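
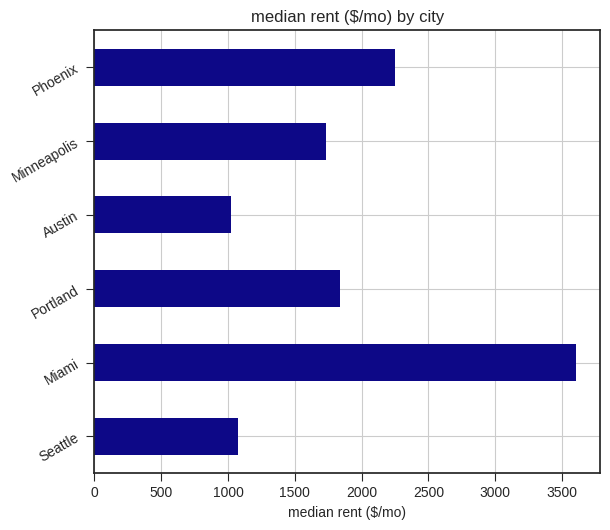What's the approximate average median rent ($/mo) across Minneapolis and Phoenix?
(1500 + 2500) / 2 ≈ 2000.

≈ 2000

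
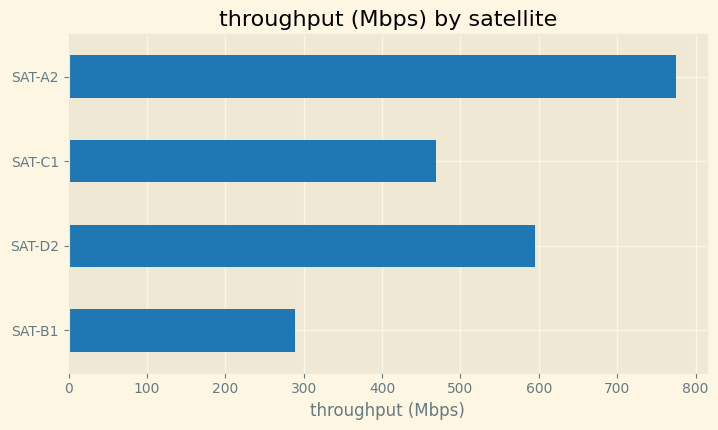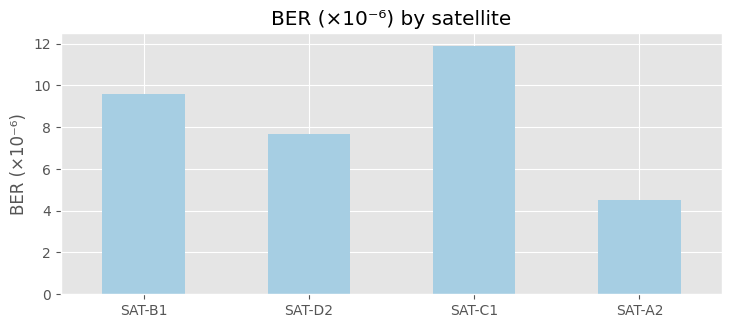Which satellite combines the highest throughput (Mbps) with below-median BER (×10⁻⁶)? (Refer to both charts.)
SAT-A2

Chart 2 median BER (×10⁻⁶) ≈ 8; below-median satellites: SAT-D2, SAT-A2. Among those, SAT-A2 has the highest throughput (Mbps) (≈ 800).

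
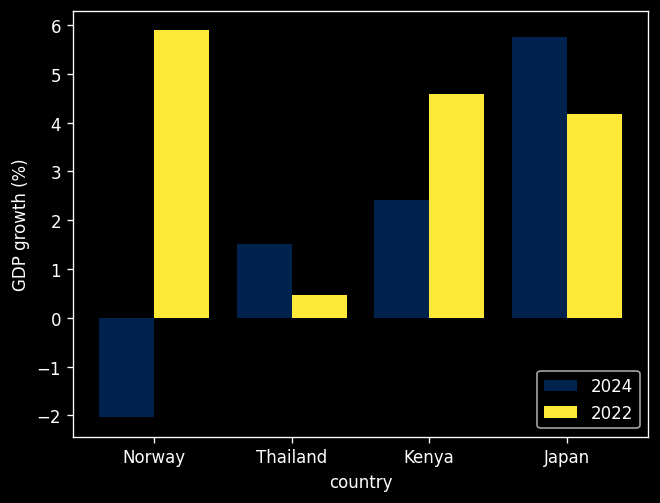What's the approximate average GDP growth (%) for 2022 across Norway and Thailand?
≈ 3

(6 + 0) / 2 ≈ 3.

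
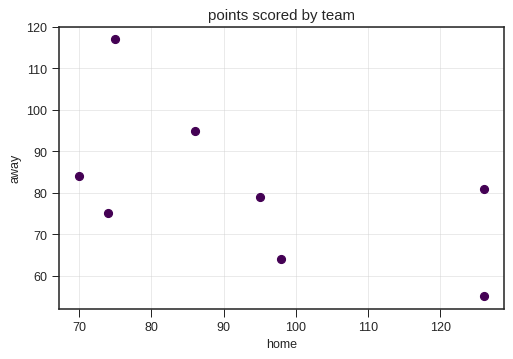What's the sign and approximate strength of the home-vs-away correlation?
Points are negatively correlated; moderate (|r| ≈ 0.6).

negative, moderate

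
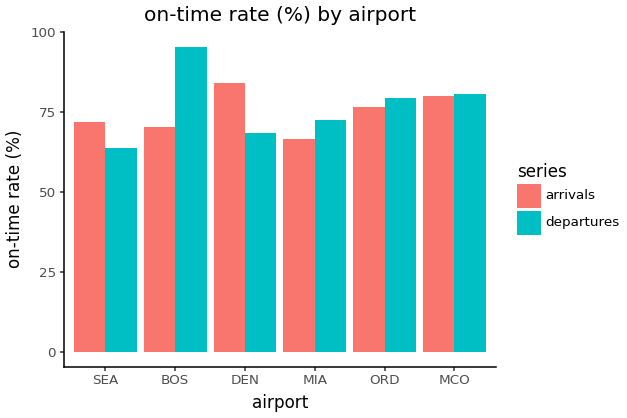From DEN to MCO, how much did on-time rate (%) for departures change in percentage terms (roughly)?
≈ +14.3%

DEN ≈ 70, MCO ≈ 80; (80 − 70) / 70 ≈ +14.3%.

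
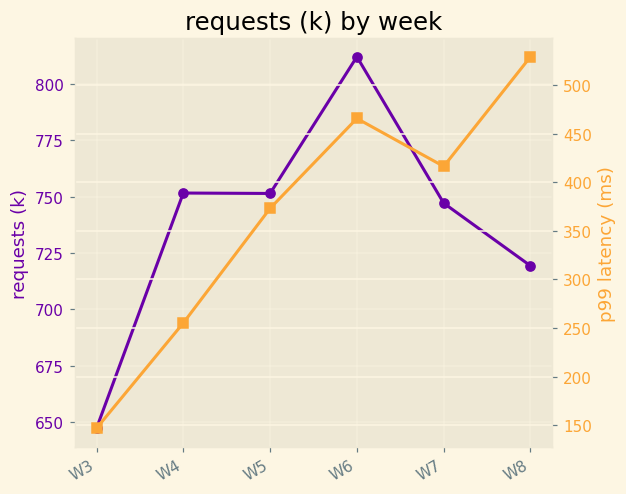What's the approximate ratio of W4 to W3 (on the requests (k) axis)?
W4 ≈ 760, W3 ≈ 640; 760/640 ≈ 1.19.

≈ 1.19×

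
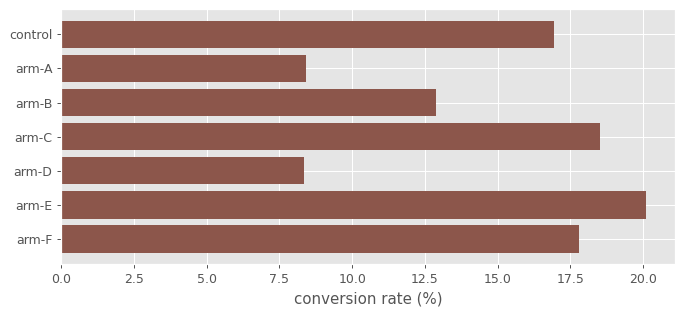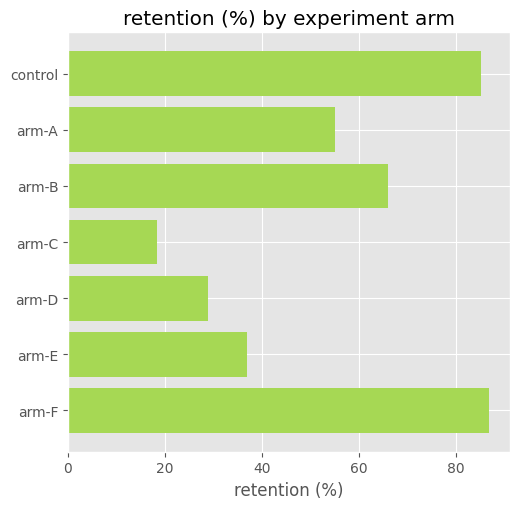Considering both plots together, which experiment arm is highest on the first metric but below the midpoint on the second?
arm-E

Chart 2 median retention (%) ≈ 60; below-median experiment arms: arm-C, arm-D, arm-E. Among those, arm-E has the highest conversion rate (%) (≈ 20).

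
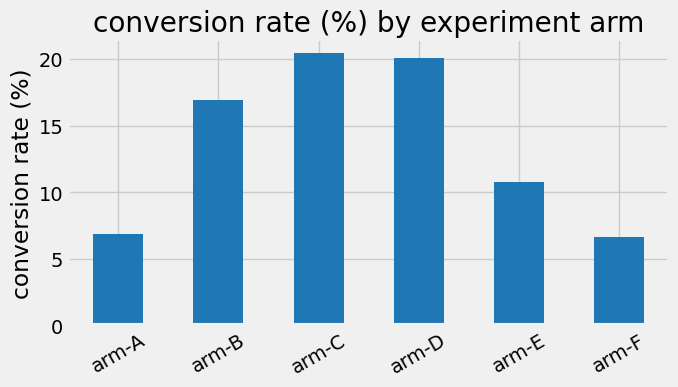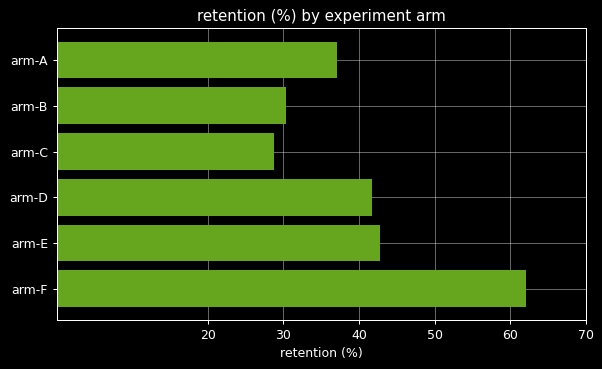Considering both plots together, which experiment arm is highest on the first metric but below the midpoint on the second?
Chart 2 median retention (%) ≈ 40; below-median experiment arms: arm-A, arm-B, arm-C. Among those, arm-C has the highest conversion rate (%) (≈ 20).

arm-C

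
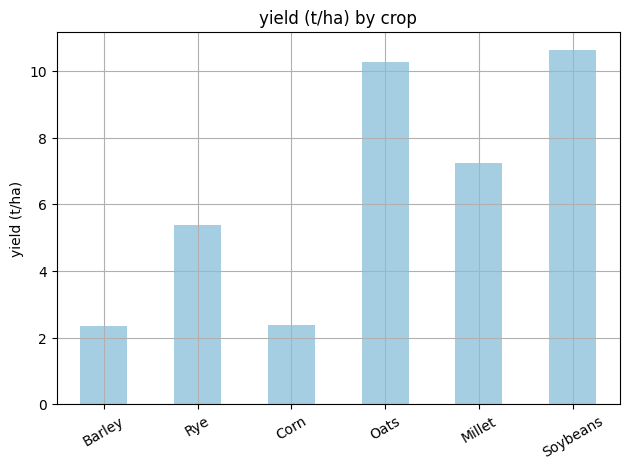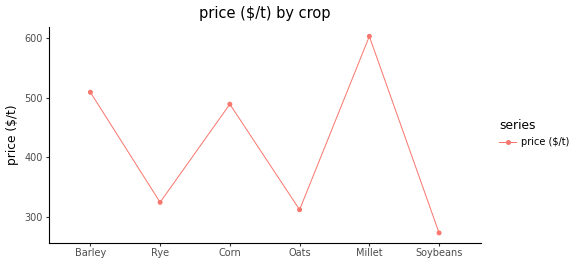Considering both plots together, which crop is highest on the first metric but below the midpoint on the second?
Chart 2 median price ($/t) ≈ 400; below-median crops: Rye, Oats, Soybeans. Among those, Soybeans has the highest yield (t/ha) (≈ 11).

Soybeans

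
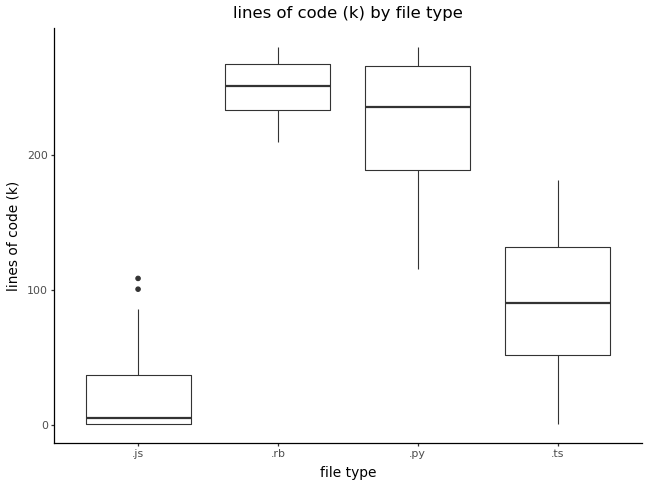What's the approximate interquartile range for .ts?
Q3 ≈ 140, Q1 ≈ 60; IQR ≈ 80.

≈ 80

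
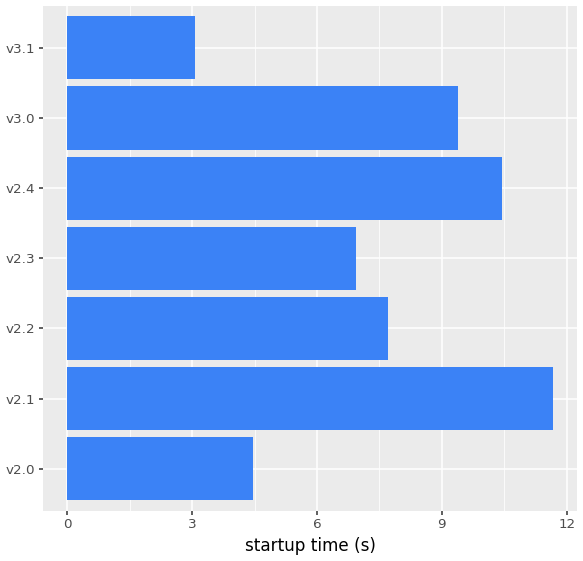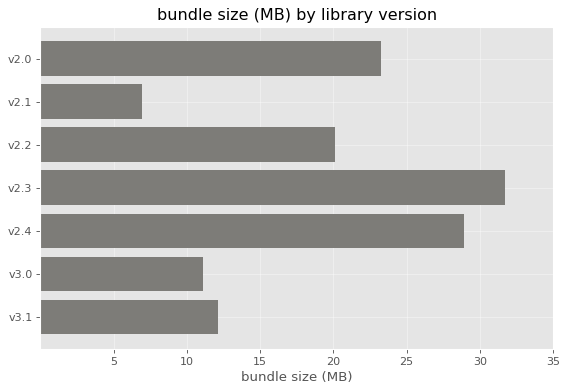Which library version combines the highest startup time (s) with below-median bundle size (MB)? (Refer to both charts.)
v2.1

Chart 2 median bundle size (MB) ≈ 20; below-median library versions: v2.1, v3.0, v3.1. Among those, v2.1 has the highest startup time (s) (≈ 12).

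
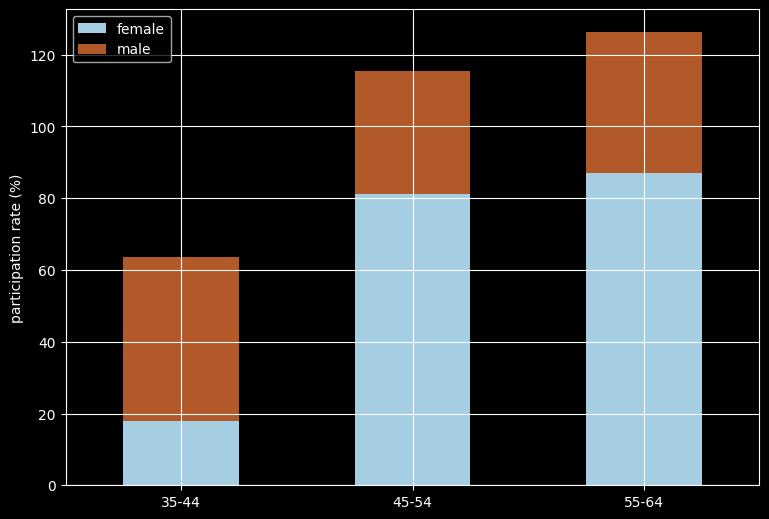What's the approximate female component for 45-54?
≈ 80

female top ≈ 80, bottom ≈ 0; segment ≈ 80.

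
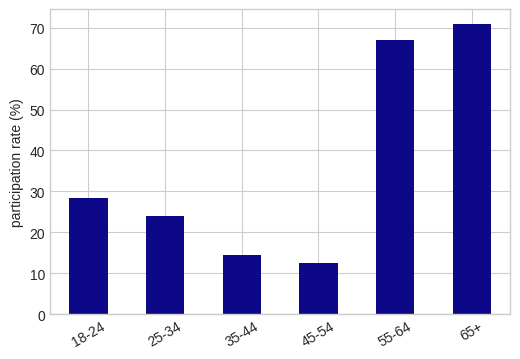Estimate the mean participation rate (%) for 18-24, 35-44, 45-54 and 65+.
(30 + 10 + 10 + 70) / 4 ≈ 30.

≈ 30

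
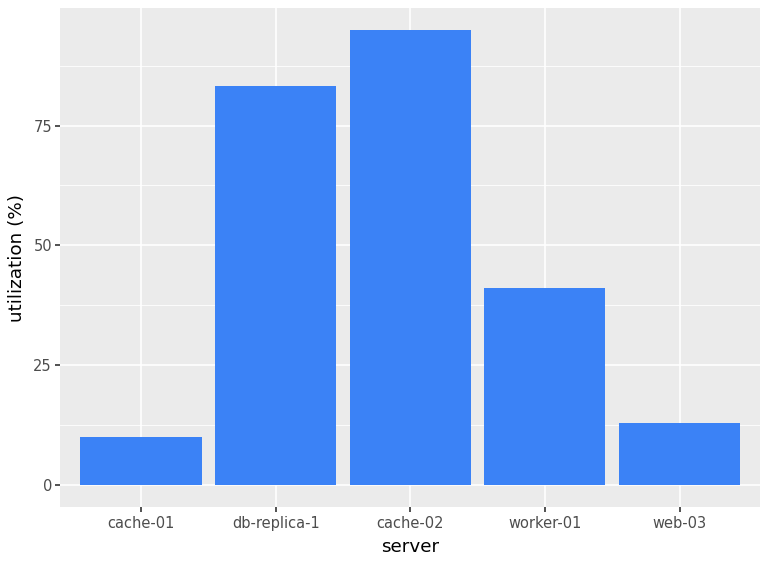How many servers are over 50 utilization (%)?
2

Above 50: db-replica-1, cache-02.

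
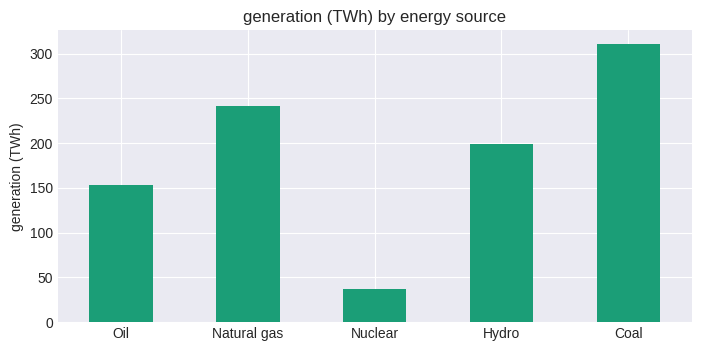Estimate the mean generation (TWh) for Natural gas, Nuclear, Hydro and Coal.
(250 + 50 + 200 + 300) / 4 ≈ 200.

≈ 200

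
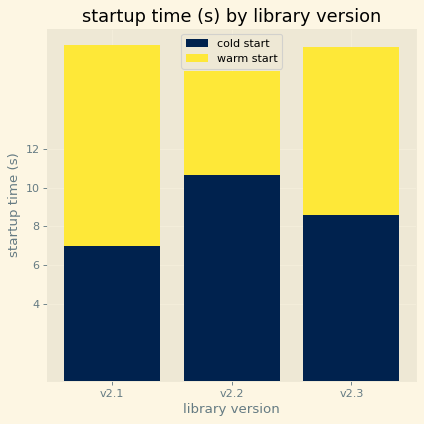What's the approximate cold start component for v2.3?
≈ 8

cold start top ≈ 8, bottom ≈ 0; segment ≈ 8.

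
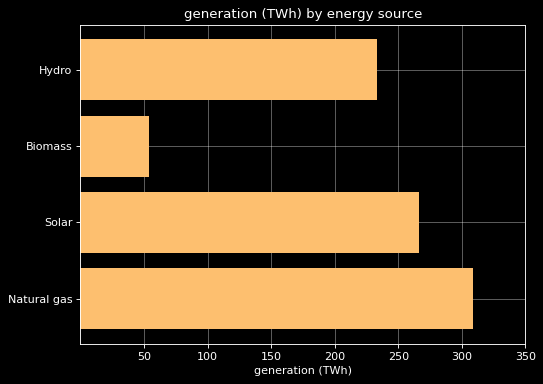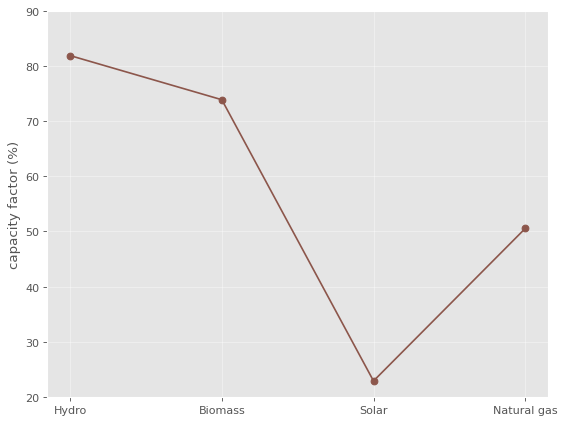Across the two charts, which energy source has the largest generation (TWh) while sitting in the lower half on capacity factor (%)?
Chart 2 median capacity factor (%) ≈ 60; below-median energy sources: Solar, Natural gas. Among those, Natural gas has the highest generation (TWh) (≈ 300).

Natural gas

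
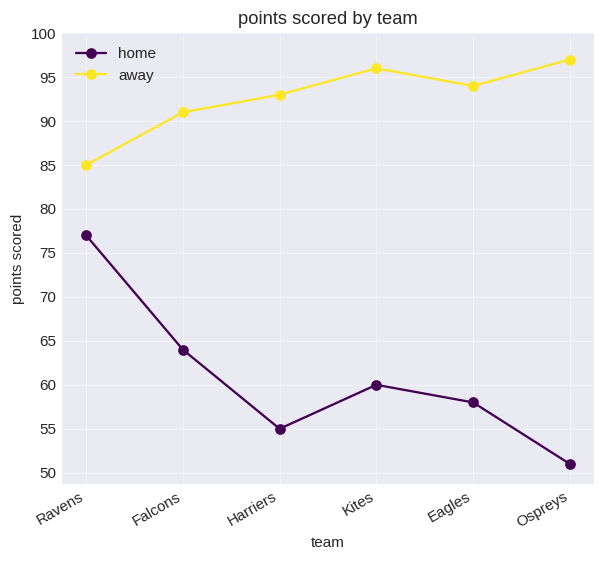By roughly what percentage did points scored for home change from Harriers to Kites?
Harriers ≈ 55, Kites ≈ 60; (60 − 55) / 55 ≈ +9.1%.

≈ +9.1%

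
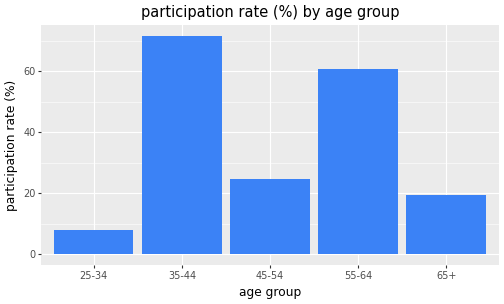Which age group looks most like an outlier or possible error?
35-44 ≈ 70; the rest sit between ≈ 10 and ≈ 60.

35-44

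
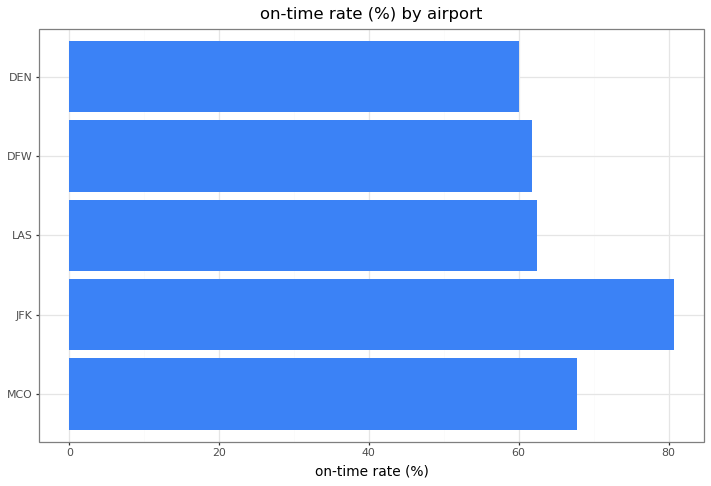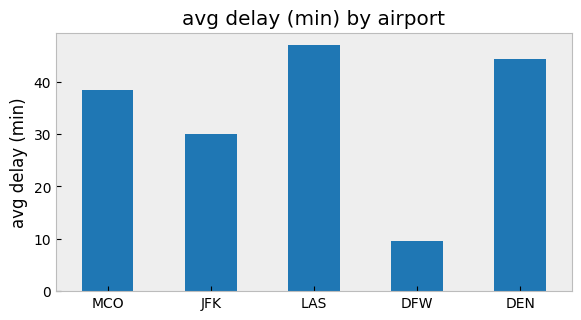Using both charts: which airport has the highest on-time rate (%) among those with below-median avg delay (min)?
JFK

Chart 2 median avg delay (min) ≈ 40; below-median airports: JFK, DFW. Among those, JFK has the highest on-time rate (%) (≈ 80).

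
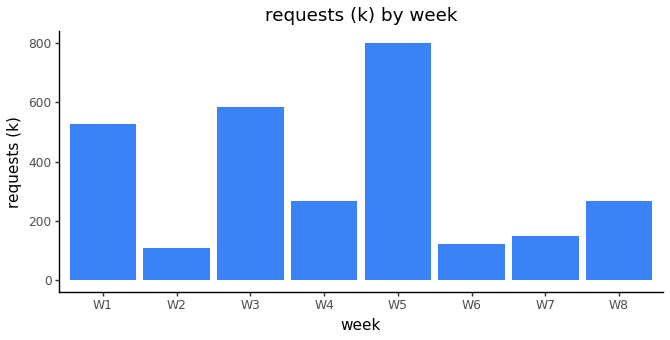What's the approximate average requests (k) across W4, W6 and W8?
(300 + 100 + 300) / 3 ≈ 233.

≈ 233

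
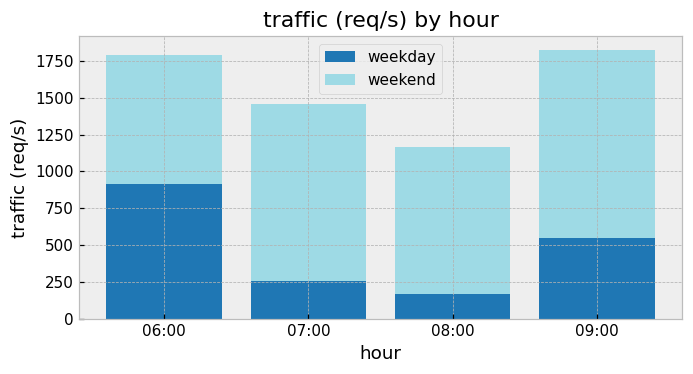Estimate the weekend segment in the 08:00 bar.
≈ 1000

weekend top ≈ 1200, bottom ≈ 200; segment ≈ 1000.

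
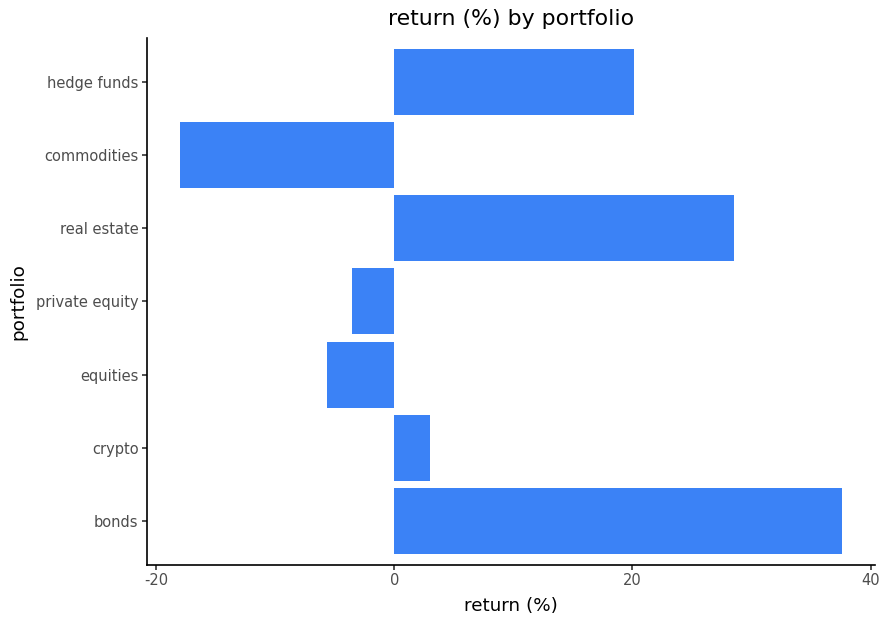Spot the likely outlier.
bonds ≈ 40; the rest sit between ≈ -20 and ≈ 30.

bonds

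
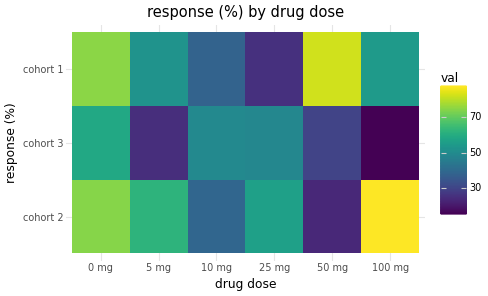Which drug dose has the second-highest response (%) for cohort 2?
0 mg

Top 3 for cohort 2: 100 mg ≈ 90, 0 mg ≈ 80, 5 mg ≈ 60.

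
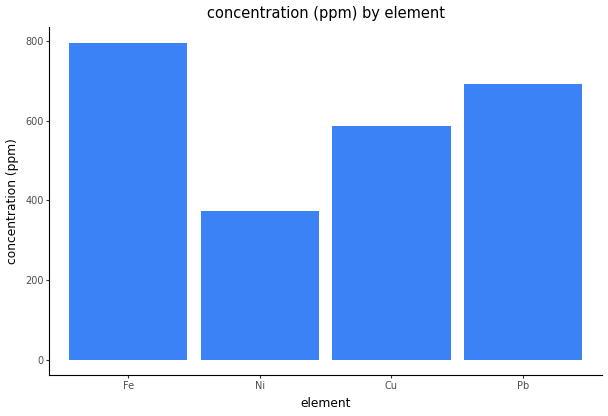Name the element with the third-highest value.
Cu

Top 4: Fe ≈ 800, Pb ≈ 700, Cu ≈ 600, Ni ≈ 400.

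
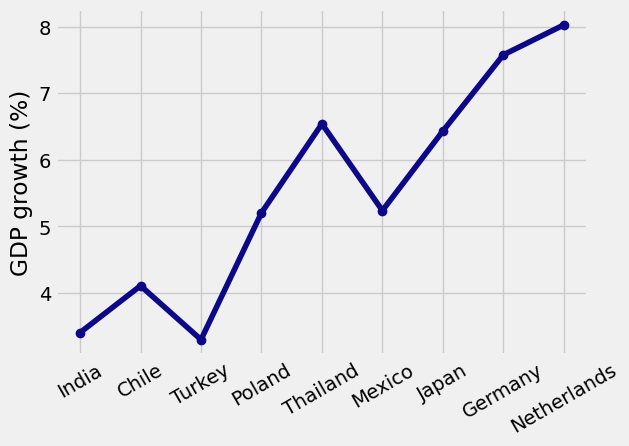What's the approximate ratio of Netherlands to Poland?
≈ 1.6×

Netherlands ≈ 8.0, Poland ≈ 5.0; 8.0/5.0 ≈ 1.6.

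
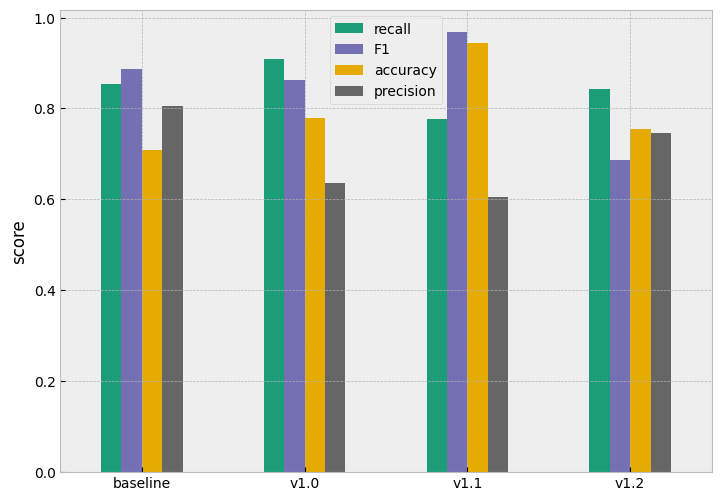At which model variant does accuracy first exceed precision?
v1.0

baseline: accuracy ≈ 0.7 vs precision ≈ 0.8 (not yet); v1.0: accuracy ≈ 0.8 vs precision ≈ 0.6 (first crossover).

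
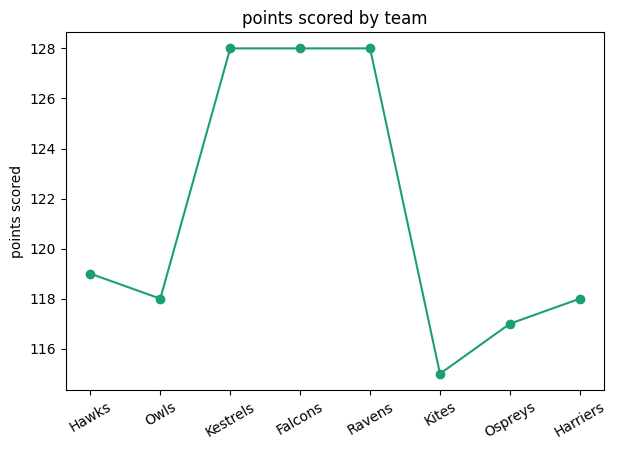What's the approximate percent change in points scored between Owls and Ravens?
≈ +8.5%

Owls ≈ 118, Ravens ≈ 128; (128 − 118) / 118 ≈ +8.5%.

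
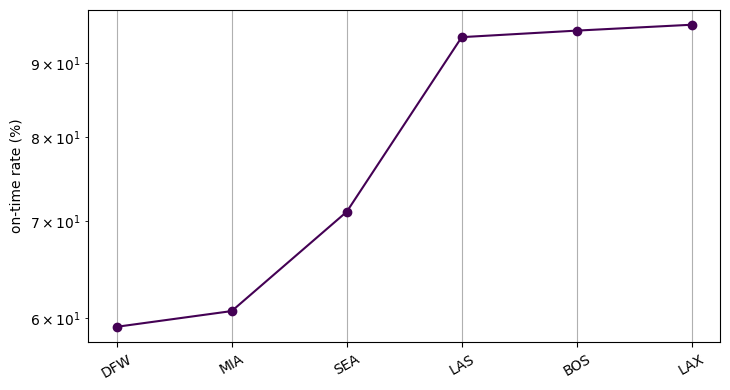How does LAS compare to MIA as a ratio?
≈ 1.58×

LAS ≈ 95, MIA ≈ 60; 95/60 ≈ 1.58.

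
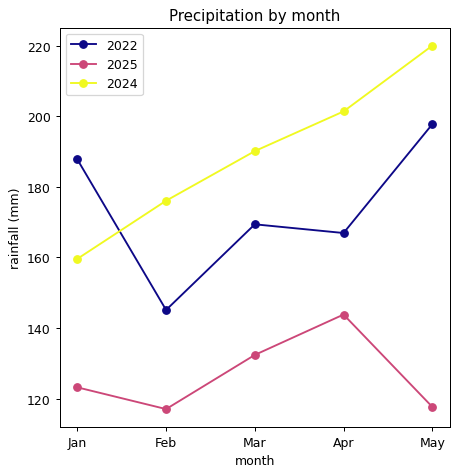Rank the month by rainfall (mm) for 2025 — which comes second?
Top 3 for 2025: Apr ≈ 140, Mar ≈ 130, Jan ≈ 120.

Mar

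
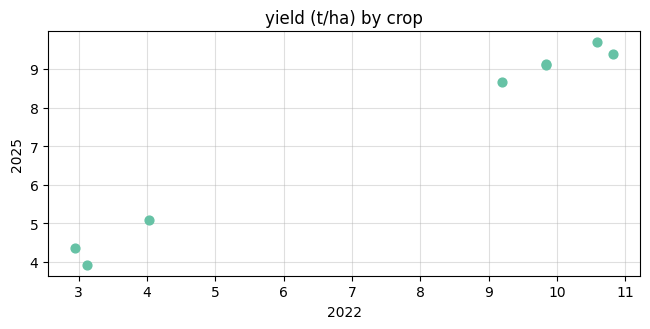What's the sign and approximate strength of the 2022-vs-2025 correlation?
Points are positively correlated; strong (|r| ≈ 1.0).

positive, strong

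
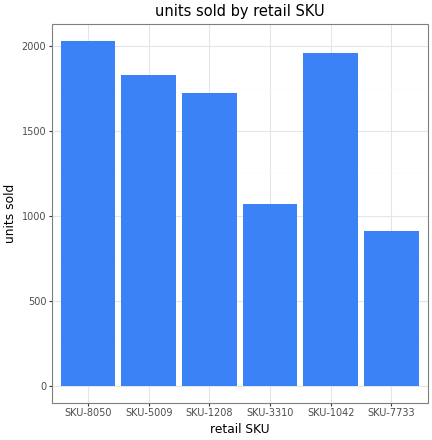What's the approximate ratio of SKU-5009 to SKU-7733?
≈ 1.8×

SKU-5009 ≈ 1800, SKU-7733 ≈ 1000; 1800/1000 ≈ 1.8.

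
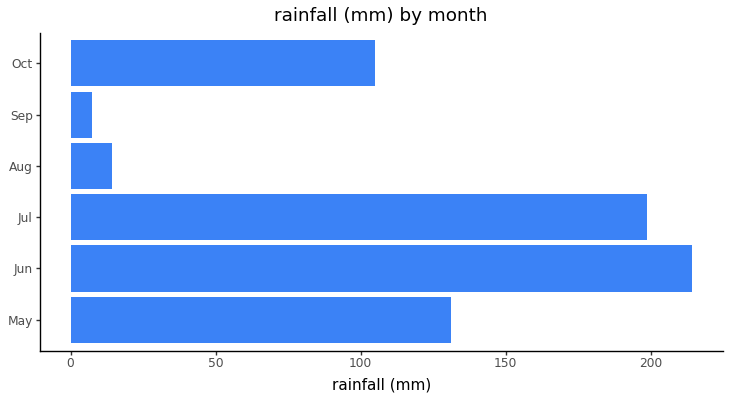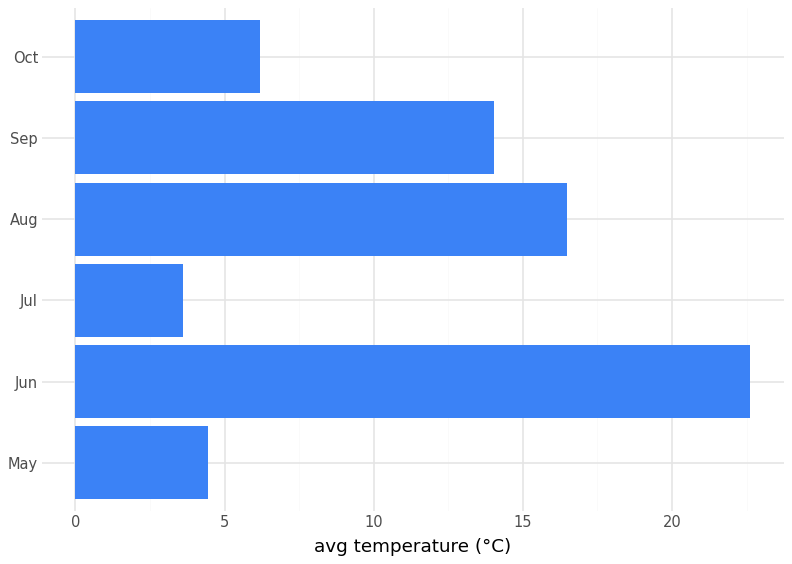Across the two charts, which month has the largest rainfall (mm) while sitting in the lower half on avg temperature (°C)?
Chart 2 median avg temperature (°C) ≈ 10; below-median months: May, Jul, Oct. Among those, Jul has the highest rainfall (mm) (≈ 200).

Jul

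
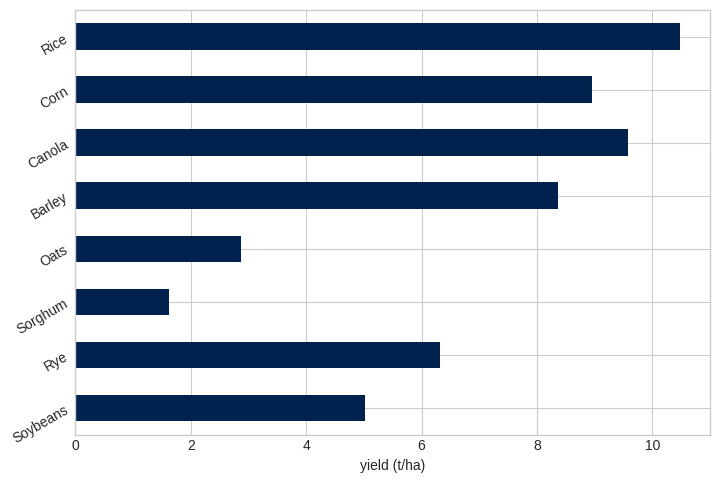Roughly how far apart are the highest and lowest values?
≈ 8

Max Rice ≈ 10, min Sorghum ≈ 2; range ≈ 8.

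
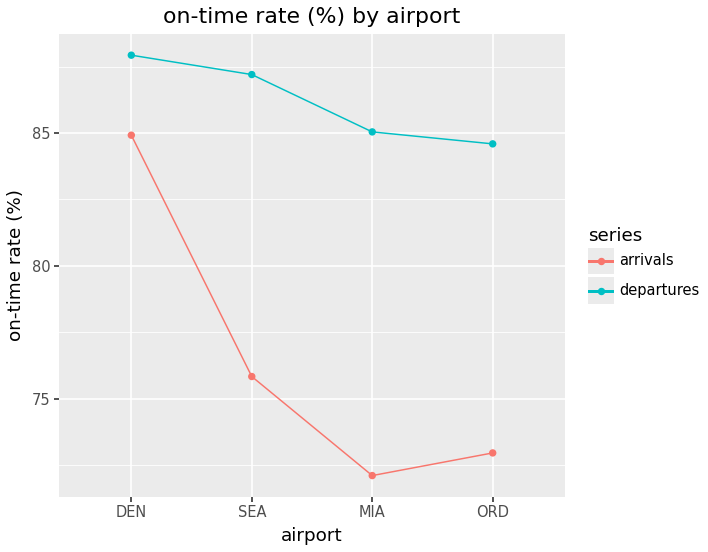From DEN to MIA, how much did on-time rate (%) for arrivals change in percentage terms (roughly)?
≈ -14.3%

DEN ≈ 84, MIA ≈ 72; (72 − 84) / 84 ≈ -14.3%.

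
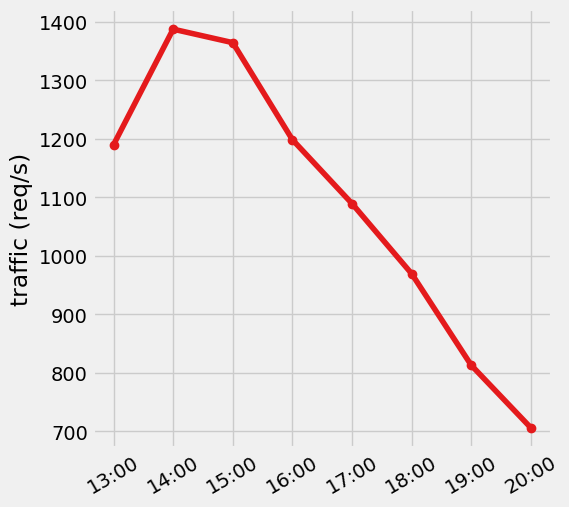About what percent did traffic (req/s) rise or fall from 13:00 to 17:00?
13:00 ≈ 1200, 17:00 ≈ 1100; (1100 − 1200) / 1200 ≈ -8.3%.

≈ -8.3%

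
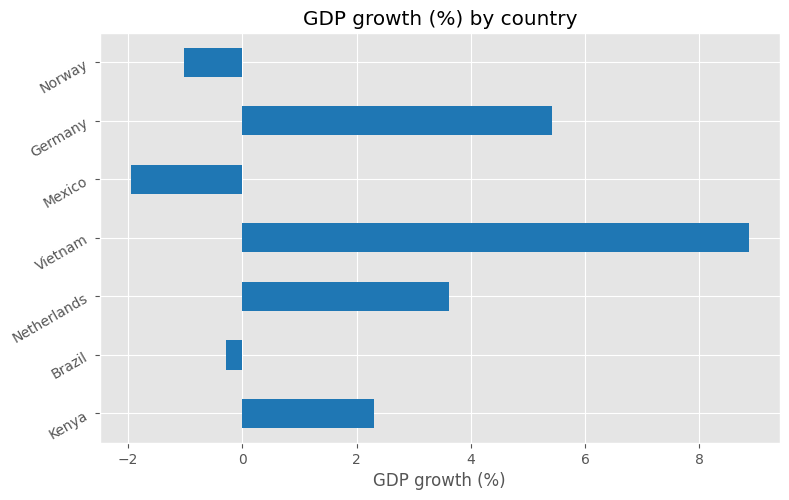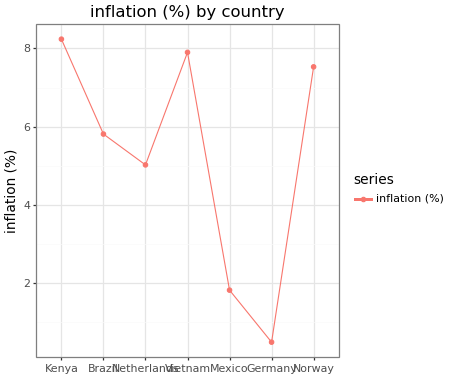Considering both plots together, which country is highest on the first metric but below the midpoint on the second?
Germany

Chart 2 median inflation (%) ≈ 6; below-median countries: Netherlands, Mexico, Germany. Among those, Germany has the highest GDP growth (%) (≈ 5).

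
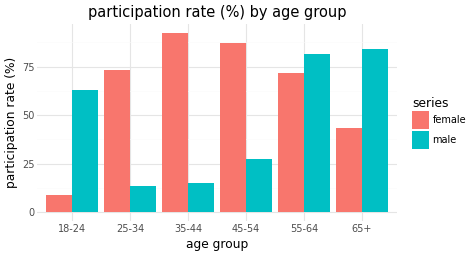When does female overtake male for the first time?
25-34

18-24: female ≈ 10 vs male ≈ 60 (not yet); 25-34: female ≈ 70 vs male ≈ 10 (first crossover).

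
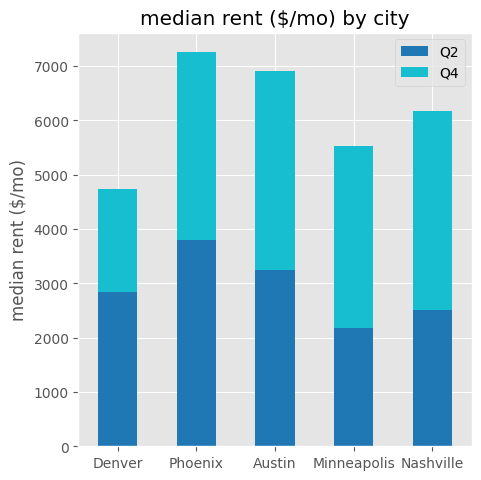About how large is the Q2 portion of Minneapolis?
≈ 2000

Q2 top ≈ 2000, bottom ≈ 0; segment ≈ 2000.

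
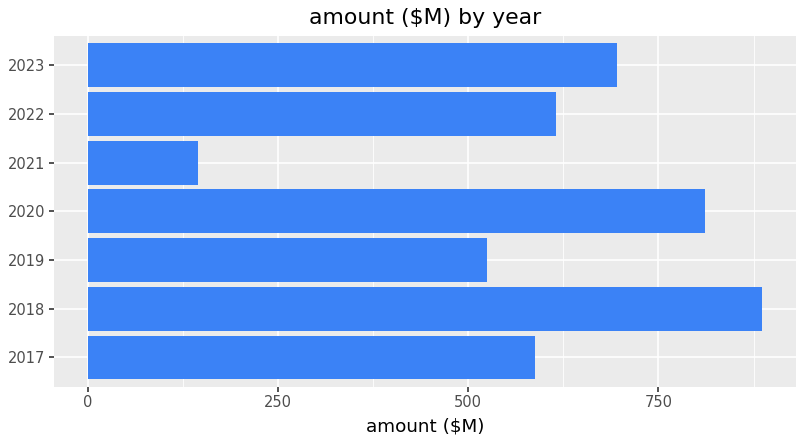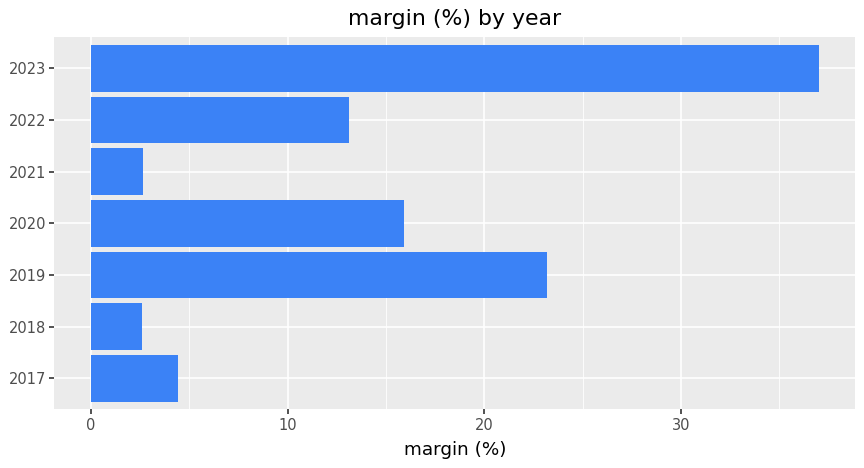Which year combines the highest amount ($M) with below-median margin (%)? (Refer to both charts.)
Chart 2 median margin (%) ≈ 15; below-median years: 2017, 2018, 2021. Among those, 2018 has the highest amount ($M) (≈ 900).

2018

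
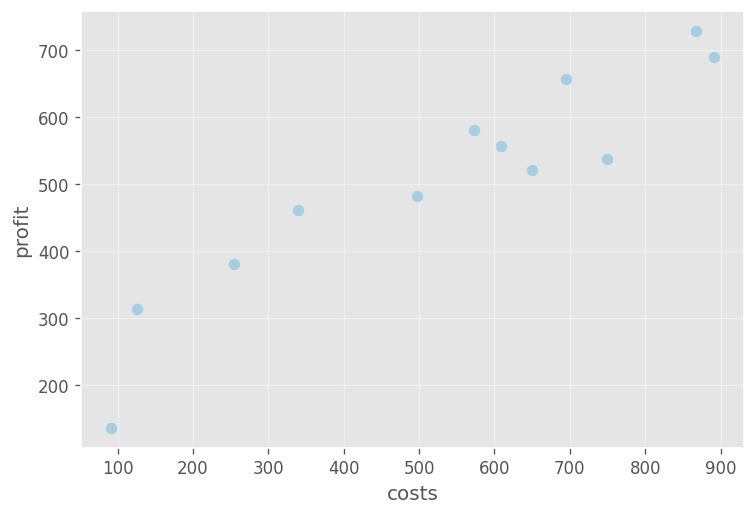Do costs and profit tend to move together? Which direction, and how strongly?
positive, strong

Points are positively correlated; strong (|r| ≈ 0.9).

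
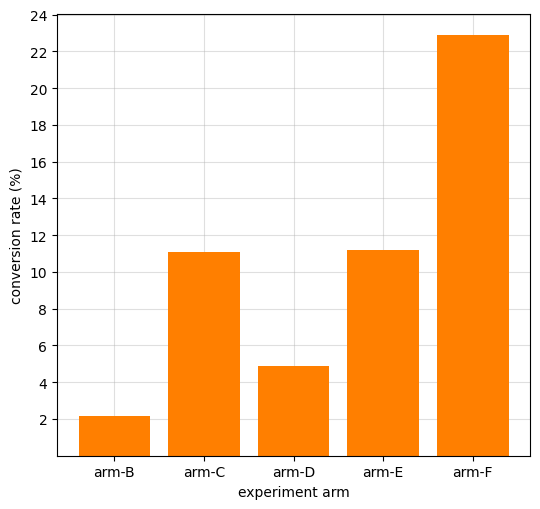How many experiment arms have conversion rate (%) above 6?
Above 6: arm-C, arm-E, arm-F.

3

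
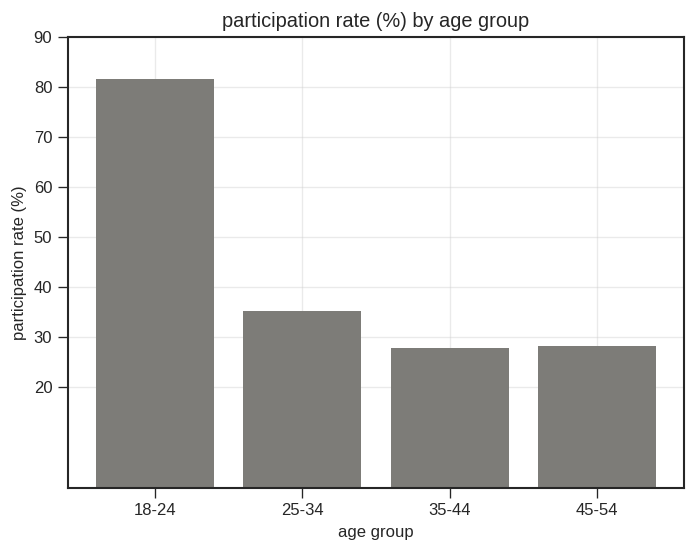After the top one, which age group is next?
Top 3: 18-24 ≈ 80, 25-34 ≈ 40, 45-54 ≈ 30.

25-34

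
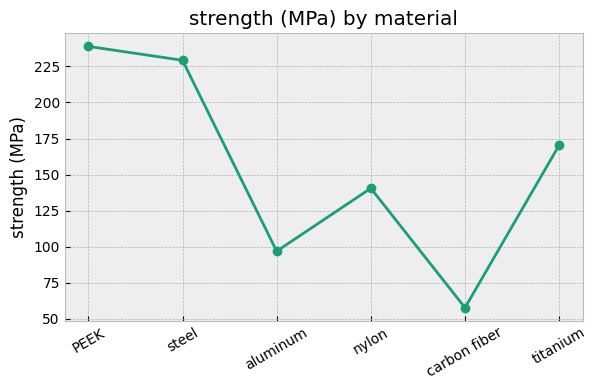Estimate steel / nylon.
steel ≈ 220, nylon ≈ 140; 220/140 ≈ 1.57.

≈ 1.57×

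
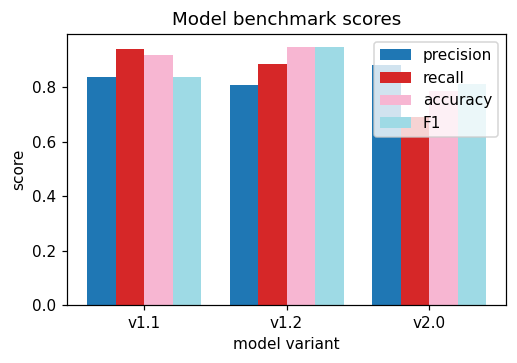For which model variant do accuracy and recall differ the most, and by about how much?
v2.0, ≈ 0.1

v2.0: accuracy ≈ 0.8, recall ≈ 0.7 → gap ≈ 0.1. Next-largest (v1.2) is only ≈ 0.0.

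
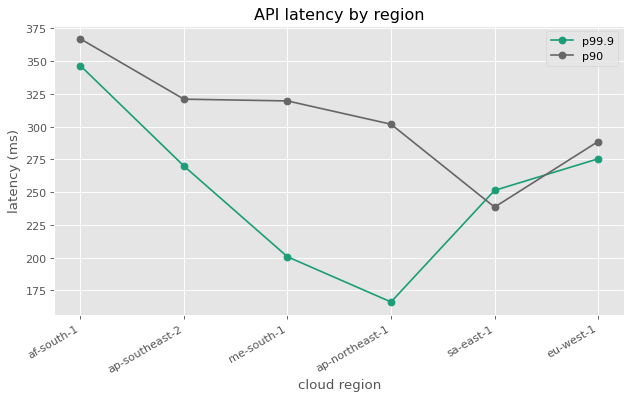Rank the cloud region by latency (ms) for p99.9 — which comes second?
eu-west-1

Top 3 for p99.9: af-south-1 ≈ 340, eu-west-1 ≈ 280, ap-southeast-2 ≈ 260.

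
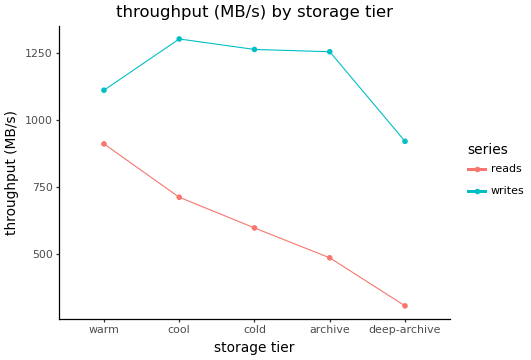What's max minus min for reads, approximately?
Max warm ≈ 900, min deep-archive ≈ 300; range ≈ 600.

≈ 600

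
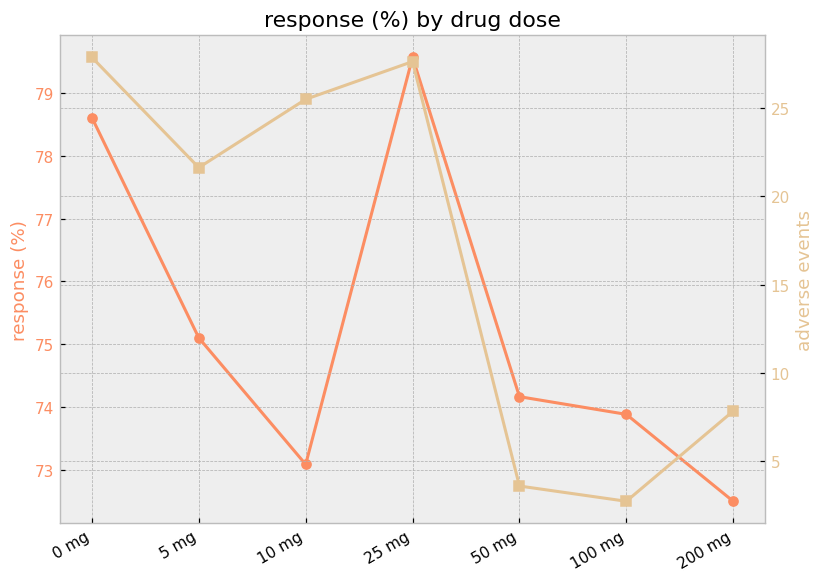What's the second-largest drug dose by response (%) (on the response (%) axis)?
Top 3 (on the response (%) axis): 25 mg ≈ 80, 0 mg ≈ 79, 5 mg ≈ 75.

0 mg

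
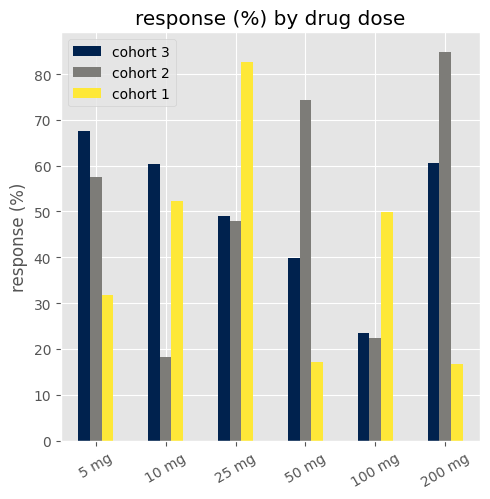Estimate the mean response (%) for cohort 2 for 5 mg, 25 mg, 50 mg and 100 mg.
≈ 50

(60 + 50 + 70 + 20) / 4 ≈ 50.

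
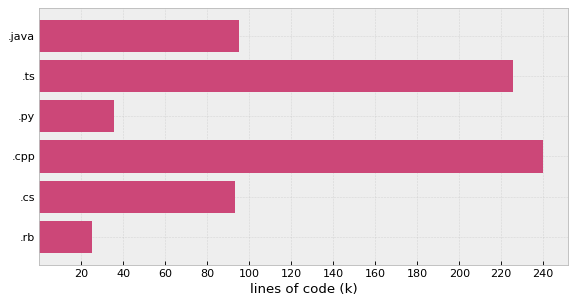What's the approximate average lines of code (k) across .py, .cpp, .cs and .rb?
(40 + 240 + 100 + 20) / 4 ≈ 100.

≈ 100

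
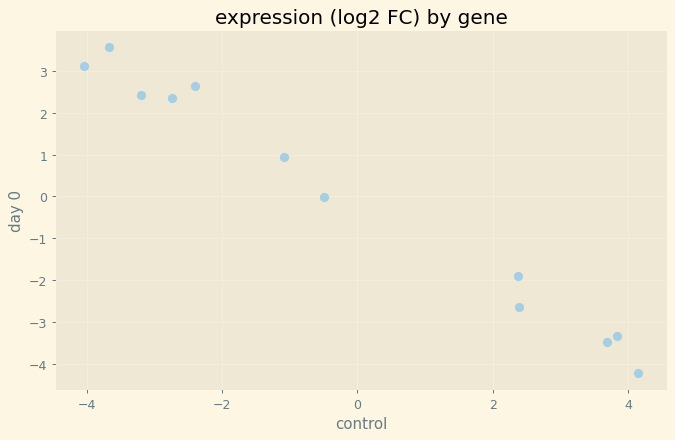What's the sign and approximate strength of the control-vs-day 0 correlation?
Points are negatively correlated; strong (|r| ≈ 1.0).

negative, strong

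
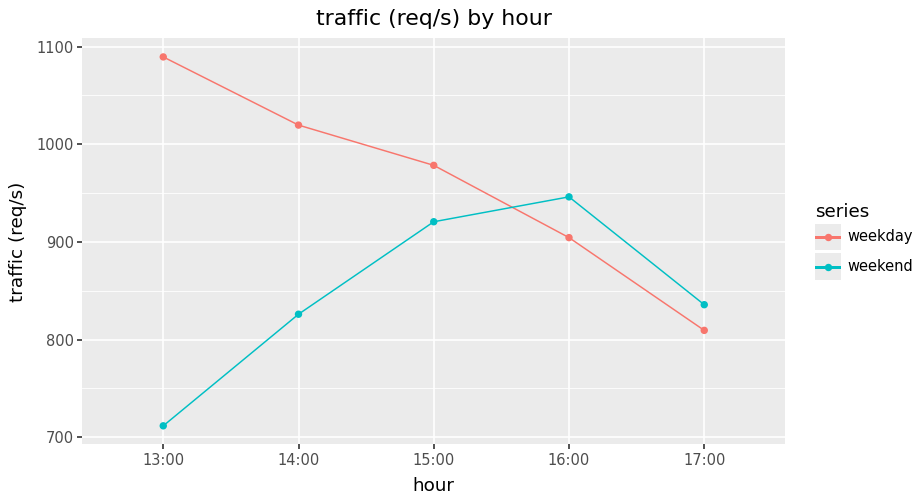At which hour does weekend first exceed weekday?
15:00: weekend ≈ 900 vs weekday ≈ 1000 (not yet); 16:00: weekend ≈ 950 vs weekday ≈ 900 (first crossover).

16:00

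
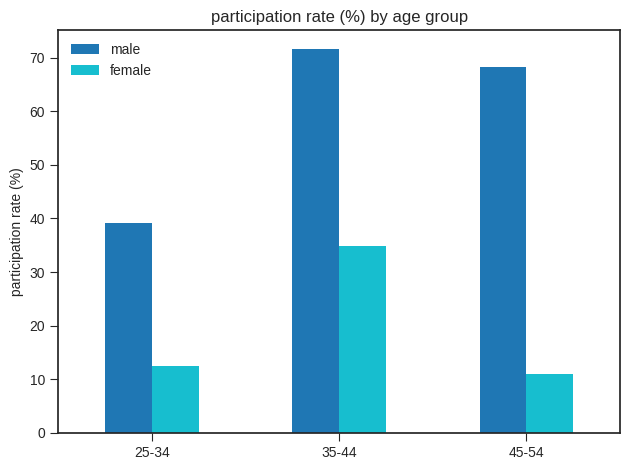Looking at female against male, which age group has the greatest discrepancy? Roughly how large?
45-54: female ≈ 10, male ≈ 70 → gap ≈ 60. Next-largest (35-44) is only ≈ 40.

45-54, ≈ 60 %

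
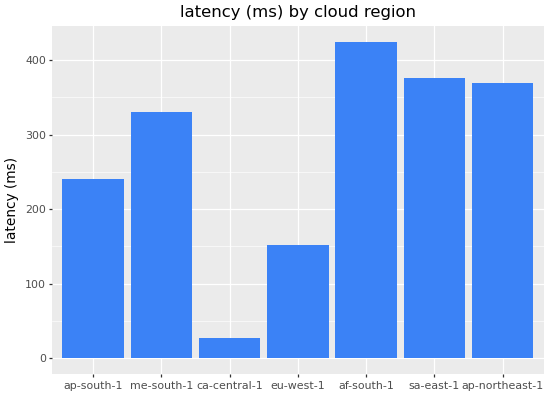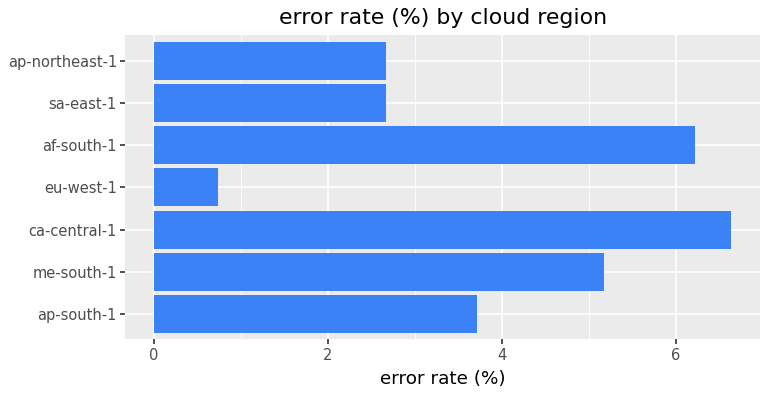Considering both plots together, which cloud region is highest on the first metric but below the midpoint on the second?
Chart 2 median error rate (%) ≈ 4; below-median cloud regions: eu-west-1, sa-east-1, ap-northeast-1. Among those, sa-east-1 has the highest latency (ms) (≈ 400).

sa-east-1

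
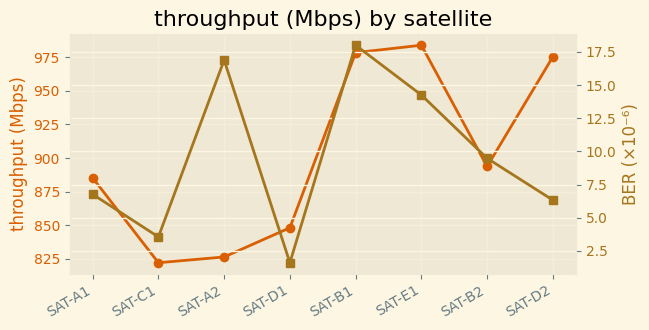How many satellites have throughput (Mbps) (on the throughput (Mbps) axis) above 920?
3

Above 920: SAT-B1, SAT-E1, SAT-D2.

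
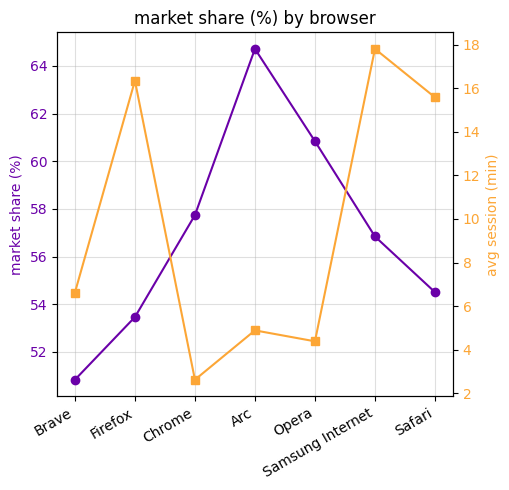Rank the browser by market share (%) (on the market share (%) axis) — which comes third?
Chrome

Top 4 (on the market share (%) axis): Arc ≈ 64, Opera ≈ 60, Chrome ≈ 58, Samsung Internet ≈ 56.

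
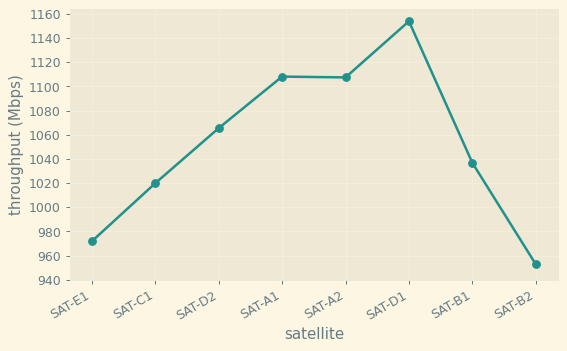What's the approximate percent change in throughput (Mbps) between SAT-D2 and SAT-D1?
≈ +9.4%

SAT-D2 ≈ 1060, SAT-D1 ≈ 1160; (1160 − 1060) / 1060 ≈ +9.4%.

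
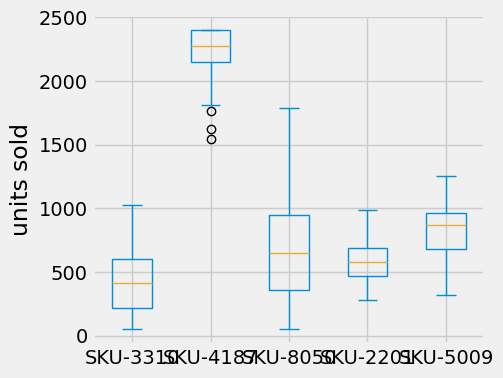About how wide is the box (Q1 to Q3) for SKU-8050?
Q3 ≈ 1000, Q1 ≈ 400; IQR ≈ 600.

≈ 600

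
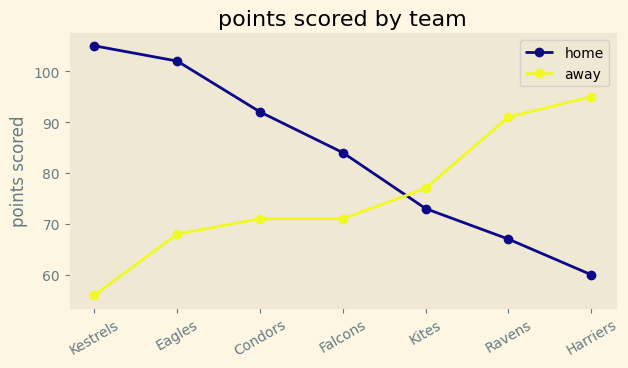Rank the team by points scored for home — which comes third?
Condors

Top 4 for home: Kestrels ≈ 105, Eagles ≈ 100, Condors ≈ 90, Falcons ≈ 85.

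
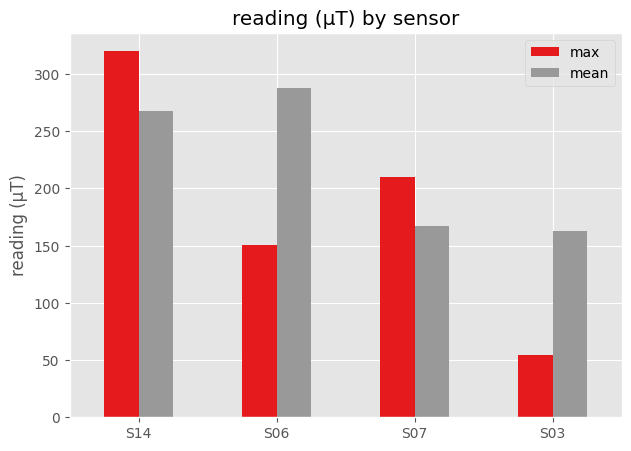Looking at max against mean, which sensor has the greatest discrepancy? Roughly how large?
S06, ≈ 150 µT

S06: max ≈ 150, mean ≈ 300 → gap ≈ 150. Next-largest (S03) is only ≈ 100.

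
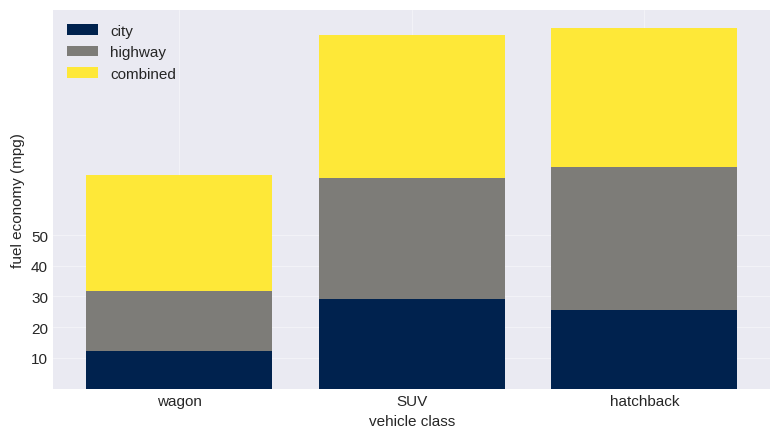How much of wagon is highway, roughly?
≈ 20

highway top ≈ 30, bottom ≈ 10; segment ≈ 20.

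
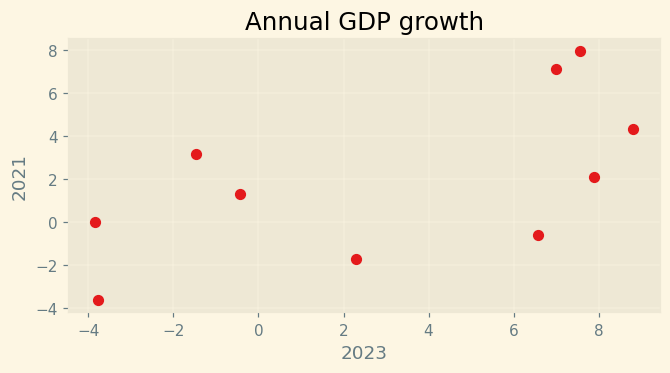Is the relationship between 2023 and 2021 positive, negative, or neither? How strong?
Points are positively correlated; moderate (|r| ≈ 0.6).

positive, moderate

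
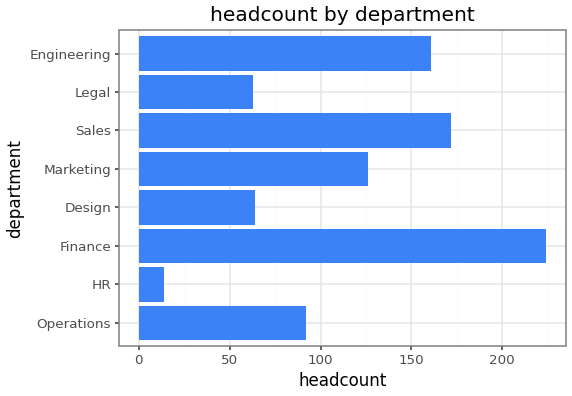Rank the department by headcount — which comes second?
Top 3: Finance ≈ 220, Sales ≈ 180, Engineering ≈ 160.

Sales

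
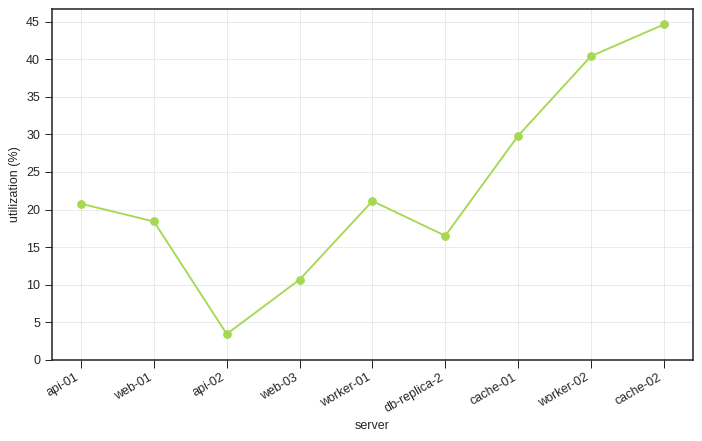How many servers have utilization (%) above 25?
Above 25: cache-01, worker-02, cache-02.

3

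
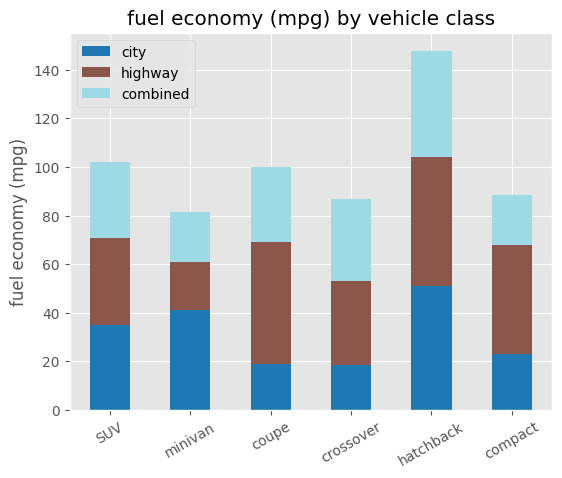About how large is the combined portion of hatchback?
combined top ≈ 140, bottom ≈ 100; segment ≈ 40.

≈ 40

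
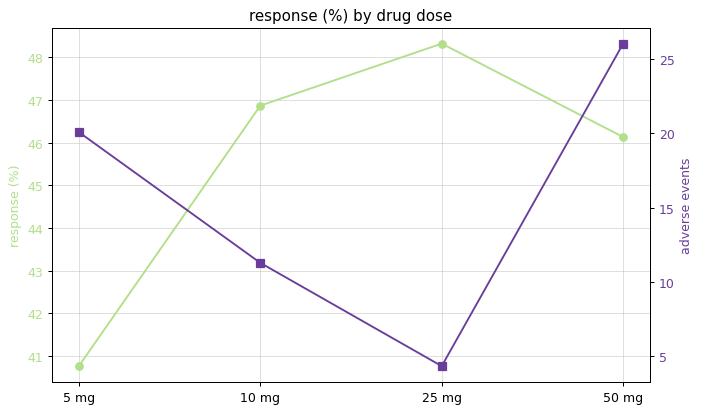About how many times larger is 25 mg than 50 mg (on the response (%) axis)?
25 mg ≈ 48, 50 mg ≈ 46; 48/46 ≈ 1.04.

≈ 1.04×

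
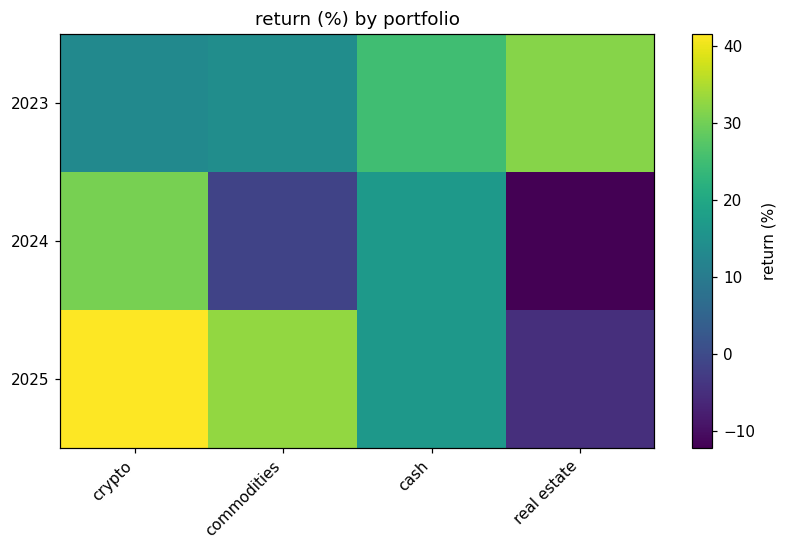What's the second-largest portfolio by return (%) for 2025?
Top 3 for 2025: crypto ≈ 40, commodities ≈ 35, cash ≈ 15.

commodities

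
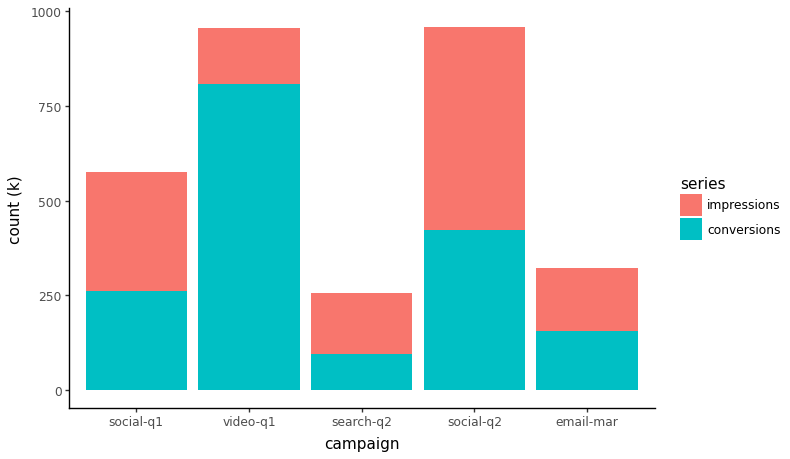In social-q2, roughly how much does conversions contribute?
≈ 400

conversions top ≈ 400, bottom ≈ 0; segment ≈ 400.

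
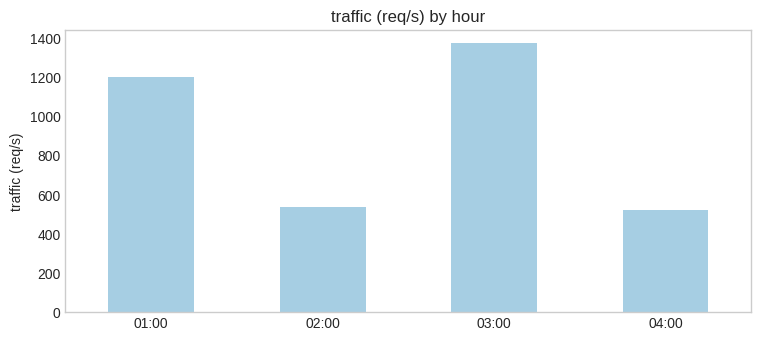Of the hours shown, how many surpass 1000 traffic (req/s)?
2

Above 1000: 01:00, 03:00.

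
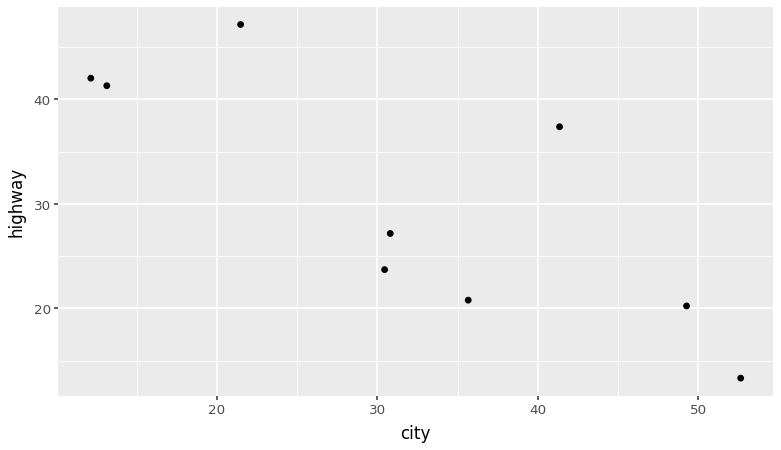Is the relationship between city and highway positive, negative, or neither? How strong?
negative, strong

Points are negatively correlated; strong (|r| ≈ 0.8).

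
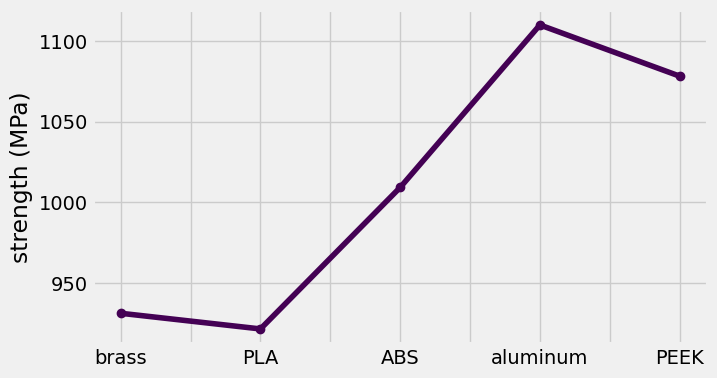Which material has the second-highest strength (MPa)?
Top 3: aluminum ≈ 1100, PEEK ≈ 1080, ABS ≈ 1000.

PEEK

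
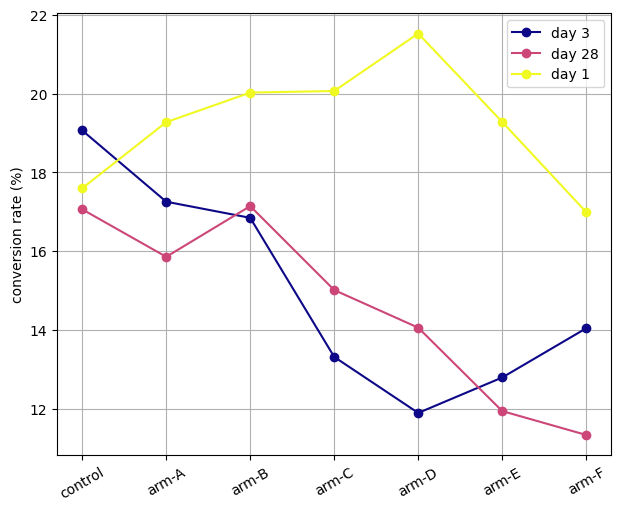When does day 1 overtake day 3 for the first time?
arm-A

control: day 1 ≈ 18 vs day 3 ≈ 19 (not yet); arm-A: day 1 ≈ 19 vs day 3 ≈ 17 (first crossover).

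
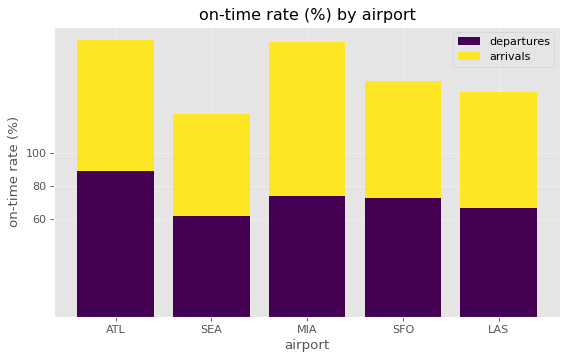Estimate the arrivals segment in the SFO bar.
≈ 60

arrivals top ≈ 140, bottom ≈ 80; segment ≈ 60.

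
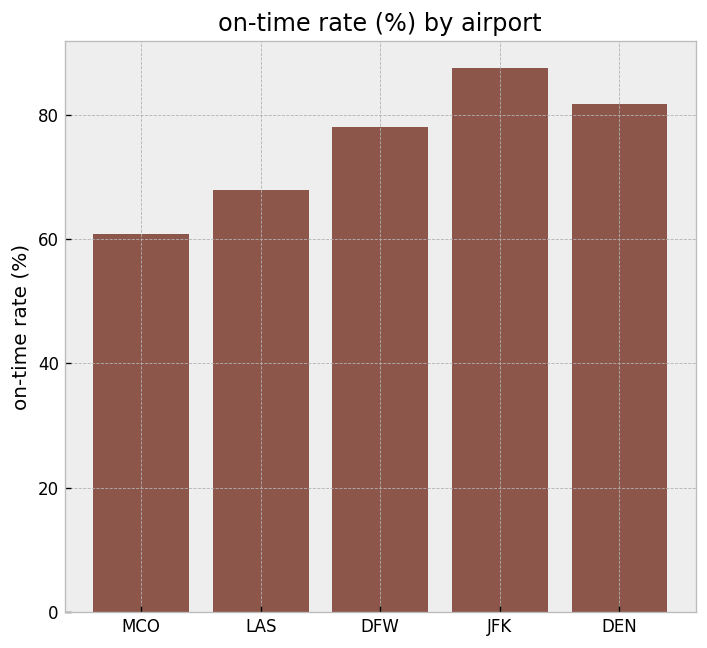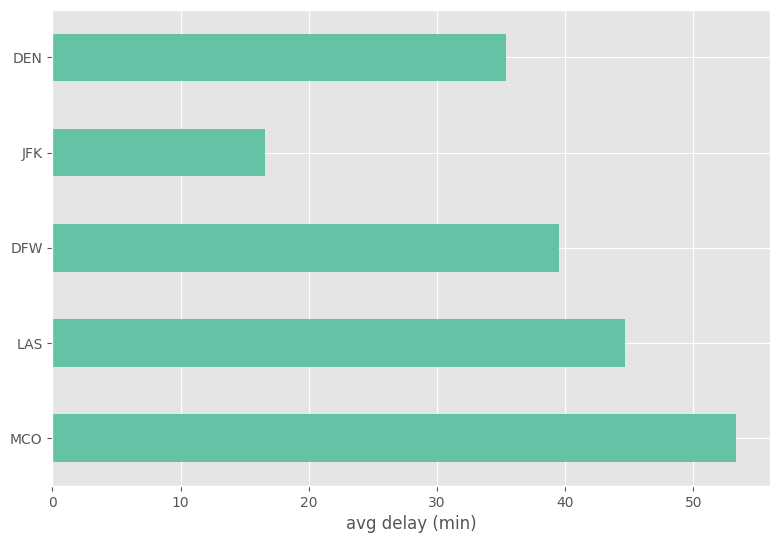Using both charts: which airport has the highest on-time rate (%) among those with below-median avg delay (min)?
JFK

Chart 2 median avg delay (min) ≈ 40; below-median airports: JFK, DEN. Among those, JFK has the highest on-time rate (%) (≈ 90).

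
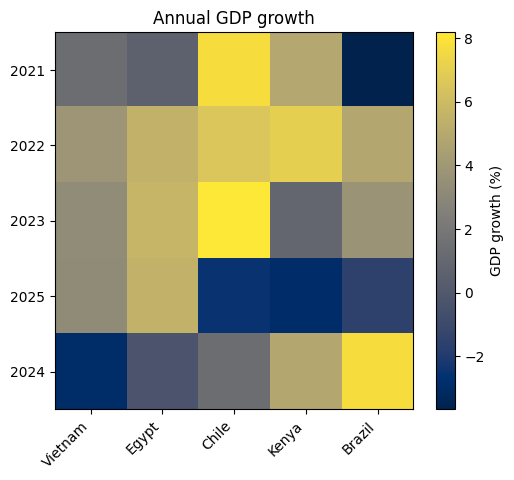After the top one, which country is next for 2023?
Egypt

Top 3 for 2023: Chile ≈ 8, Egypt ≈ 6, Brazil ≈ 4.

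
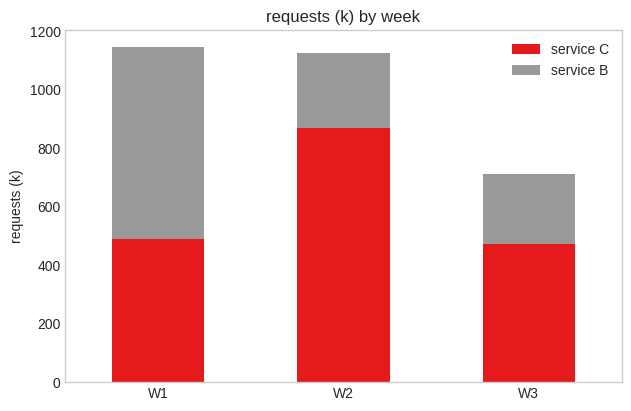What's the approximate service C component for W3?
≈ 500

service C top ≈ 500, bottom ≈ 0; segment ≈ 500.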